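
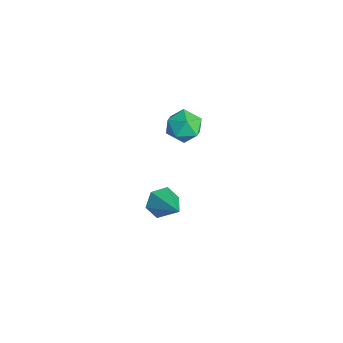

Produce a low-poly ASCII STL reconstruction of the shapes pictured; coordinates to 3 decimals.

solid 
facet normal -0.860 -0.117 -0.497
outer loop
vertex 2.427 1.216 -3.677
vertex 2.169 0.873 -3.15
vertex 2.097 1.548 -3.184
endloop
endfacet
facet normal 0.463 0.847 -0.261
outer loop
vertex 2.427 1.216 -3.677
vertex 2.097 1.548 -3.184
vertex 3.451 1.047 -2.41
endloop
endfacet
facet normal -0.860 -0.117 -0.496
outer loop
vertex 2.097 1.548 -3.184
vertex 2.169 0.873 -3.15
vertex 1.839 1.205 -2.656
endloop
endfacet
facet normal -0.001 0.839 0.544
outer loop
vertex 2.097 1.548 -3.184
vertex 1.839 1.205 -2.656
vertex 3.451 1.047 -2.41
endloop
endfacet
facet normal -0.861 -0.118 -0.496
outer loop
vertex 1.839 1.205 -2.656
vertex 2.169 0.873 -3.15
vertex 1.912 0.53 -2.622
endloop
endfacet
facet normal -0.148 0.034 0.988
outer loop
vertex 1.839 1.205 -2.656
vertex 1.912 0.53 -2.622
vertex 3.451 1.047 -2.41
endloop
endfacet
facet normal -0.861 -0.117 -0.495
outer loop
vertex 1.912 0.53 -2.622
vertex 2.169 0.873 -3.15
vertex 2.241 0.197 -3.115
endloop
endfacet
facet normal 0.169 -0.761 0.627
outer loop
vertex 1.912 0.53 -2.622
vertex 2.241 0.197 -3.115
vertex 3.451 1.047 -2.41
endloop
endfacet
facet normal -0.860 -0.117 -0.497
outer loop
vertex 2.241 0.197 -3.115
vertex 2.169 0.873 -3.15
vertex 2.499 0.541 -3.643
endloop
endfacet
facet normal 0.634 -0.752 -0.181
outer loop
vertex 2.241 0.197 -3.115
vertex 2.499 0.541 -3.643
vertex 3.451 1.047 -2.41
endloop
endfacet
facet normal -0.860 -0.117 -0.497
outer loop
vertex 2.499 0.541 -3.643
vertex 2.169 0.873 -3.15
vertex 2.427 1.216 -3.677
endloop
endfacet
facet normal 0.780 0.052 -0.624
outer loop
vertex 2.499 0.541 -3.643
vertex 2.427 1.216 -3.677
vertex 3.451 1.047 -2.41
endloop
endfacet
facet normal -0.920 0.230 0.319
outer loop
vertex -2.66 3.91 -3.65
vertex -2.836 3.112 -3.582
vertex -2.514 3.517 -2.945
endloop
endfacet
facet normal -0.452 0.736 0.504
outer loop
vertex -2.66 3.91 -3.65
vertex -2.514 3.517 -2.945
vertex -1.966 4.053 -3.237
endloop
endfacet
facet normal -0.148 0.985 -0.092
outer loop
vertex -2.66 3.91 -3.65
vertex -1.966 4.053 -3.237
vertex -1.949 3.979 -4.054
endloop
endfacet
facet normal -0.428 0.632 -0.646
outer loop
vertex -2.66 3.91 -3.65
vertex -1.949 3.979 -4.054
vertex -2.487 3.397 -4.267
endloop
endfacet
facet normal -0.905 0.166 -0.392
outer loop
vertex -2.66 3.91 -3.65
vertex -2.487 3.397 -4.267
vertex -2.836 3.112 -3.582
endloop
endfacet
facet normal 0.058 0.431 0.900
outer loop
vertex -1.966 4.053 -3.237
vertex -2.514 3.517 -2.945
vertex -1.713 3.343 -2.913
endloop
endfacet
facet normal -0.700 -0.387 0.600
outer loop
vertex -2.514 3.517 -2.945
vertex -2.836 3.112 -3.582
vertex -2.251 2.761 -3.126
endloop
endfacet
facet normal -0.676 -0.491 -0.549
outer loop
vertex -2.836 3.112 -3.582
vertex -2.487 3.397 -4.267
vertex -2.234 2.687 -3.943
endloop
endfacet
facet normal 0.096 0.263 -0.960
outer loop
vertex -2.487 3.397 -4.267
vertex -1.949 3.979 -4.054
vertex -1.686 3.223 -4.235
endloop
endfacet
facet normal 0.550 0.833 -0.064
outer loop
vertex -1.949 3.979 -4.054
vertex -1.966 4.053 -3.237
vertex -1.364 3.628 -3.598
endloop
endfacet
facet normal 0.428 -0.632 0.646
outer loop
vertex -1.54 2.83 -3.53
vertex -1.713 3.343 -2.913
vertex -2.251 2.761 -3.126
endloop
endfacet
facet normal 0.148 -0.985 0.092
outer loop
vertex -1.54 2.83 -3.53
vertex -2.251 2.761 -3.126
vertex -2.234 2.687 -3.943
endloop
endfacet
facet normal 0.452 -0.736 -0.504
outer loop
vertex -1.54 2.83 -3.53
vertex -2.234 2.687 -3.943
vertex -1.686 3.223 -4.235
endloop
endfacet
facet normal 0.920 -0.230 -0.319
outer loop
vertex -1.54 2.83 -3.53
vertex -1.686 3.223 -4.235
vertex -1.364 3.628 -3.598
endloop
endfacet
facet normal 0.905 -0.166 0.392
outer loop
vertex -1.54 2.83 -3.53
vertex -1.364 3.628 -3.598
vertex -1.713 3.343 -2.913
endloop
endfacet
facet normal -0.096 -0.263 0.960
outer loop
vertex -2.251 2.761 -3.126
vertex -1.713 3.343 -2.913
vertex -2.514 3.517 -2.945
endloop
endfacet
facet normal -0.550 -0.833 0.064
outer loop
vertex -2.234 2.687 -3.943
vertex -2.251 2.761 -3.126
vertex -2.836 3.112 -3.582
endloop
endfacet
facet normal -0.058 -0.431 -0.900
outer loop
vertex -1.686 3.223 -4.235
vertex -2.234 2.687 -3.943
vertex -2.487 3.397 -4.267
endloop
endfacet
facet normal 0.700 0.387 -0.600
outer loop
vertex -1.364 3.628 -3.598
vertex -1.686 3.223 -4.235
vertex -1.949 3.979 -4.054
endloop
endfacet
facet normal 0.676 0.491 0.549
outer loop
vertex -1.713 3.343 -2.913
vertex -1.364 3.628 -3.598
vertex -1.966 4.053 -3.237
endloop
endfacet

endsolid


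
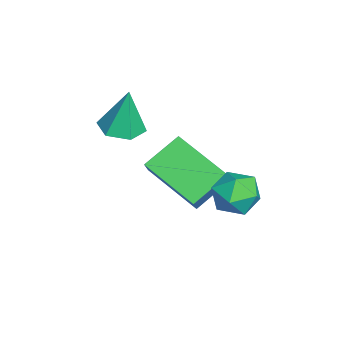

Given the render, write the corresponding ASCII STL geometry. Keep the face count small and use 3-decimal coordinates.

solid 
facet normal -0.660 0.067 -0.749
outer loop
vertex 0.305 -2.819 -0.325
vertex -0.433 -1.841 0.412
vertex 1.414 -1.345 -1.171
endloop
endfacet
facet normal 0.516 -0.684 -0.515
outer loop
vertex 2.153 -1.419 -0.332
vertex 0.305 -2.819 -0.325
vertex 1.414 -1.345 -1.171
endloop
endfacet
facet normal -0.660 0.067 -0.749
outer loop
vertex 1.414 -1.345 -1.171
vertex -0.433 -1.841 0.412
vertex 0.677 -0.366 -0.434
endloop
endfacet
facet normal 0.547 0.726 -0.417
outer loop
vertex 0.677 -0.366 -0.434
vertex 2.153 -1.419 -0.332
vertex 1.414 -1.345 -1.171
endloop
endfacet
facet normal -0.546 -0.726 0.417
outer loop
vertex 0.305 -2.819 -0.325
vertex 0.306 -1.915 1.251
vertex -0.433 -1.841 0.412
endloop
endfacet
facet normal 0.516 -0.684 -0.515
outer loop
vertex 1.043 -2.894 0.514
vertex 0.305 -2.819 -0.325
vertex 2.153 -1.419 -0.332
endloop
endfacet
facet normal -0.547 -0.726 0.417
outer loop
vertex 1.043 -2.894 0.514
vertex 0.306 -1.915 1.251
vertex 0.305 -2.819 -0.325
endloop
endfacet
facet normal -0.516 0.684 0.515
outer loop
vertex -0.433 -1.841 0.412
vertex 0.306 -1.915 1.251
vertex 0.677 -0.366 -0.434
endloop
endfacet
facet normal 0.547 0.726 -0.416
outer loop
vertex 1.415 -0.441 0.405
vertex 2.153 -1.419 -0.332
vertex 0.677 -0.366 -0.434
endloop
endfacet
facet normal -0.516 0.684 0.515
outer loop
vertex 0.677 -0.366 -0.434
vertex 0.306 -1.915 1.251
vertex 1.415 -0.441 0.405
endloop
endfacet
facet normal 0.659 -0.067 0.749
outer loop
vertex 1.415 -0.441 0.405
vertex 1.043 -2.894 0.514
vertex 2.153 -1.419 -0.332
endloop
endfacet
facet normal 0.660 -0.067 0.748
outer loop
vertex 0.306 -1.915 1.251
vertex 1.043 -2.894 0.514
vertex 1.415 -0.441 0.405
endloop
endfacet
facet normal -0.387 0.141 0.911
outer loop
vertex 2.883 0.316 1.533
vertex 2.687 -0.469 1.571
vertex 3.409 -0.218 1.839
endloop
endfacet
facet normal 0.148 0.598 0.788
outer loop
vertex 2.883 0.316 1.533
vertex 3.409 -0.218 1.839
vertex 3.669 0.369 1.345
endloop
endfacet
facet normal -0.016 0.978 0.208
outer loop
vertex 2.883 0.316 1.533
vertex 3.669 0.369 1.345
vertex 3.108 0.481 0.773
endloop
endfacet
facet normal -0.653 0.757 -0.029
outer loop
vertex 2.883 0.316 1.533
vertex 3.108 0.481 0.773
vertex 2.501 -0.037 0.912
endloop
endfacet
facet normal -0.882 0.240 0.406
outer loop
vertex 2.883 0.316 1.533
vertex 2.501 -0.037 0.912
vertex 2.687 -0.469 1.571
endloop
endfacet
facet normal 0.734 0.217 0.644
outer loop
vertex 3.669 0.369 1.345
vertex 3.409 -0.218 1.839
vertex 3.959 -0.383 1.268
endloop
endfacet
facet normal -0.131 -0.522 0.843
outer loop
vertex 3.409 -0.218 1.839
vertex 2.687 -0.469 1.571
vertex 3.352 -0.901 1.407
endloop
endfacet
facet normal -0.932 -0.362 0.026
outer loop
vertex 2.687 -0.469 1.571
vertex 2.501 -0.037 0.912
vertex 2.791 -0.789 0.835
endloop
endfacet
facet normal -0.561 0.475 -0.678
outer loop
vertex 2.501 -0.037 0.912
vertex 3.108 0.481 0.773
vertex 3.051 -0.202 0.341
endloop
endfacet
facet normal 0.468 0.833 -0.296
outer loop
vertex 3.108 0.481 0.773
vertex 3.669 0.369 1.345
vertex 3.773 0.049 0.609
endloop
endfacet
facet normal 0.653 -0.757 0.029
outer loop
vertex 3.577 -0.736 0.647
vertex 3.959 -0.383 1.268
vertex 3.352 -0.901 1.407
endloop
endfacet
facet normal 0.016 -0.978 -0.208
outer loop
vertex 3.577 -0.736 0.647
vertex 3.352 -0.901 1.407
vertex 2.791 -0.789 0.835
endloop
endfacet
facet normal -0.148 -0.598 -0.788
outer loop
vertex 3.577 -0.736 0.647
vertex 2.791 -0.789 0.835
vertex 3.051 -0.202 0.341
endloop
endfacet
facet normal 0.387 -0.141 -0.911
outer loop
vertex 3.577 -0.736 0.647
vertex 3.051 -0.202 0.341
vertex 3.773 0.049 0.609
endloop
endfacet
facet normal 0.882 -0.240 -0.406
outer loop
vertex 3.577 -0.736 0.647
vertex 3.773 0.049 0.609
vertex 3.959 -0.383 1.268
endloop
endfacet
facet normal 0.561 -0.475 0.678
outer loop
vertex 3.352 -0.901 1.407
vertex 3.959 -0.383 1.268
vertex 3.409 -0.218 1.839
endloop
endfacet
facet normal -0.468 -0.833 0.296
outer loop
vertex 2.791 -0.789 0.835
vertex 3.352 -0.901 1.407
vertex 2.687 -0.469 1.571
endloop
endfacet
facet normal -0.734 -0.217 -0.644
outer loop
vertex 3.051 -0.202 0.341
vertex 2.791 -0.789 0.835
vertex 2.501 -0.037 0.912
endloop
endfacet
facet normal 0.131 0.522 -0.843
outer loop
vertex 3.773 0.049 0.609
vertex 3.051 -0.202 0.341
vertex 3.108 0.481 0.773
endloop
endfacet
facet normal 0.932 0.362 -0.026
outer loop
vertex 3.959 -0.383 1.268
vertex 3.773 0.049 0.609
vertex 3.669 0.369 1.345
endloop
endfacet
facet normal -0.006 -0.149 -0.989
outer loop
vertex 0.475 -4.055 1.351
vertex -0.144 -3.619 1.289
vertex 0.547 -3.307 1.238
endloop
endfacet
facet normal 0.923 -0.031 0.384
outer loop
vertex 0.475 -4.055 1.351
vertex 0.547 -3.307 1.238
vertex -0.136 -3.381 2.871
endloop
endfacet
facet normal -0.006 -0.149 -0.989
outer loop
vertex 0.547 -3.307 1.238
vertex -0.144 -3.619 1.289
vertex -0.073 -2.871 1.176
endloop
endfacet
facet normal 0.538 0.802 0.261
outer loop
vertex 0.547 -3.307 1.238
vertex -0.073 -2.871 1.176
vertex -0.136 -3.381 2.871
endloop
endfacet
facet normal -0.006 -0.149 -0.989
outer loop
vertex -0.073 -2.871 1.176
vertex -0.144 -3.619 1.289
vertex -0.764 -3.183 1.227
endloop
endfacet
facet normal -0.383 0.889 0.253
outer loop
vertex -0.073 -2.871 1.176
vertex -0.764 -3.183 1.227
vertex -0.136 -3.381 2.871
endloop
endfacet
facet normal -0.006 -0.149 -0.989
outer loop
vertex -0.764 -3.183 1.227
vertex -0.144 -3.619 1.289
vertex -0.835 -3.931 1.34
endloop
endfacet
facet normal -0.919 0.143 0.368
outer loop
vertex -0.764 -3.183 1.227
vertex -0.835 -3.931 1.34
vertex -0.136 -3.381 2.871
endloop
endfacet
facet normal -0.006 -0.149 -0.989
outer loop
vertex -0.835 -3.931 1.34
vertex -0.144 -3.619 1.289
vertex -0.216 -4.367 1.402
endloop
endfacet
facet normal -0.534 -0.688 0.491
outer loop
vertex -0.835 -3.931 1.34
vertex -0.216 -4.367 1.402
vertex -0.136 -3.381 2.871
endloop
endfacet
facet normal -0.006 -0.149 -0.989
outer loop
vertex -0.216 -4.367 1.402
vertex -0.144 -3.619 1.289
vertex 0.475 -4.055 1.351
endloop
endfacet
facet normal 0.387 -0.775 0.499
outer loop
vertex -0.216 -4.367 1.402
vertex 0.475 -4.055 1.351
vertex -0.136 -3.381 2.871
endloop
endfacet

endsolid


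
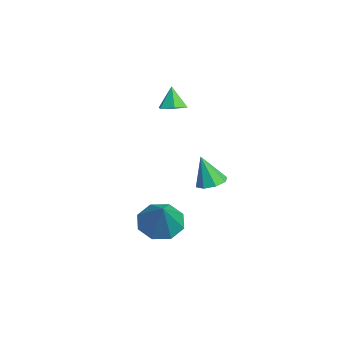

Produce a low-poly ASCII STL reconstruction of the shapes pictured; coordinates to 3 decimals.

solid 
facet normal 0.330 0.005 -0.944
outer loop
vertex -2.256 3.232 1.414
vertex -2.575 2.713 1.3
vertex -2.841 3.266 1.21
endloop
endfacet
facet normal -0.104 0.888 0.447
outer loop
vertex -2.256 3.232 1.414
vertex -2.841 3.266 1.21
vertex -2.925 2.707 2.3
endloop
endfacet
facet normal 0.330 0.005 -0.944
outer loop
vertex -2.841 3.266 1.21
vertex -2.575 2.713 1.3
vertex -3.159 2.747 1.096
endloop
endfacet
facet normal -0.856 0.484 0.182
outer loop
vertex -2.841 3.266 1.21
vertex -3.159 2.747 1.096
vertex -2.925 2.707 2.3
endloop
endfacet
facet normal 0.330 0.006 -0.944
outer loop
vertex -3.159 2.747 1.096
vertex -2.575 2.713 1.3
vertex -2.894 2.194 1.185
endloop
endfacet
facet normal -0.900 -0.405 0.161
outer loop
vertex -3.159 2.747 1.096
vertex -2.894 2.194 1.185
vertex -2.925 2.707 2.3
endloop
endfacet
facet normal 0.330 0.006 -0.944
outer loop
vertex -2.894 2.194 1.185
vertex -2.575 2.713 1.3
vertex -2.31 2.16 1.389
endloop
endfacet
facet normal -0.194 -0.893 0.406
outer loop
vertex -2.894 2.194 1.185
vertex -2.31 2.16 1.389
vertex -2.925 2.707 2.3
endloop
endfacet
facet normal 0.330 0.006 -0.944
outer loop
vertex -2.31 2.16 1.389
vertex -2.575 2.713 1.3
vertex -1.991 2.679 1.504
endloop
endfacet
facet normal 0.557 -0.491 0.670
outer loop
vertex -2.31 2.16 1.389
vertex -1.991 2.679 1.504
vertex -2.925 2.707 2.3
endloop
endfacet
facet normal 0.330 0.005 -0.944
outer loop
vertex -1.991 2.679 1.504
vertex -2.575 2.713 1.3
vertex -2.256 3.232 1.414
endloop
endfacet
facet normal 0.601 0.401 0.691
outer loop
vertex -1.991 2.679 1.504
vertex -2.256 3.232 1.414
vertex -2.925 2.707 2.3
endloop
endfacet
facet normal 0.126 0.283 -0.951
outer loop
vertex 2.191 3.107 -0.801
vertex 1.697 3.494 -0.751
vertex 2.317 3.548 -0.653
endloop
endfacet
facet normal 0.831 -0.375 0.410
outer loop
vertex 2.191 3.107 -0.801
vertex 2.317 3.548 -0.653
vertex 1.523 3.106 0.551
endloop
endfacet
facet normal 0.126 0.284 -0.951
outer loop
vertex 2.317 3.548 -0.653
vertex 1.697 3.494 -0.751
vertex 2.079 3.958 -0.562
endloop
endfacet
facet normal 0.743 0.298 0.599
outer loop
vertex 2.317 3.548 -0.653
vertex 2.079 3.958 -0.562
vertex 1.523 3.106 0.551
endloop
endfacet
facet normal 0.126 0.283 -0.951
outer loop
vertex 2.079 3.958 -0.562
vertex 1.697 3.494 -0.751
vertex 1.618 4.096 -0.582
endloop
endfacet
facet normal 0.190 0.731 0.655
outer loop
vertex 2.079 3.958 -0.562
vertex 1.618 4.096 -0.582
vertex 1.523 3.106 0.551
endloop
endfacet
facet normal 0.126 0.283 -0.951
outer loop
vertex 1.618 4.096 -0.582
vertex 1.697 3.494 -0.751
vertex 1.203 3.882 -0.701
endloop
endfacet
facet normal -0.502 0.672 0.545
outer loop
vertex 1.618 4.096 -0.582
vertex 1.203 3.882 -0.701
vertex 1.523 3.106 0.551
endloop
endfacet
facet normal 0.127 0.284 -0.950
outer loop
vertex 1.203 3.882 -0.701
vertex 1.697 3.494 -0.751
vertex 1.077 3.44 -0.85
endloop
endfacet
facet normal -0.931 0.153 0.333
outer loop
vertex 1.203 3.882 -0.701
vertex 1.077 3.44 -0.85
vertex 1.523 3.106 0.551
endloop
endfacet
facet normal 0.127 0.283 -0.951
outer loop
vertex 1.077 3.44 -0.85
vertex 1.697 3.494 -0.751
vertex 1.314 3.031 -0.94
endloop
endfacet
facet normal -0.842 -0.520 0.144
outer loop
vertex 1.077 3.44 -0.85
vertex 1.314 3.031 -0.94
vertex 1.523 3.106 0.551
endloop
endfacet
facet normal 0.126 0.283 -0.951
outer loop
vertex 1.314 3.031 -0.94
vertex 1.697 3.494 -0.751
vertex 1.776 2.892 -0.92
endloop
endfacet
facet normal -0.290 -0.953 0.089
outer loop
vertex 1.314 3.031 -0.94
vertex 1.776 2.892 -0.92
vertex 1.523 3.106 0.551
endloop
endfacet
facet normal 0.126 0.283 -0.951
outer loop
vertex 1.776 2.892 -0.92
vertex 1.697 3.494 -0.751
vertex 2.191 3.107 -0.801
endloop
endfacet
facet normal 0.405 -0.892 0.199
outer loop
vertex 1.776 2.892 -0.92
vertex 2.191 3.107 -0.801
vertex 1.523 3.106 0.551
endloop
endfacet
facet normal -0.652 0.048 -0.756
outer loop
vertex 0.889 2.091 -4.148
vertex 0.189 1.793 -3.563
vertex 0.544 2.648 -3.815
endloop
endfacet
facet normal 0.823 0.561 -0.085
outer loop
vertex 0.889 2.091 -4.148
vertex 0.544 2.648 -3.815
vertex 1.351 1.707 -2.217
endloop
endfacet
facet normal -0.653 0.048 -0.756
outer loop
vertex 0.544 2.648 -3.815
vertex 0.189 1.793 -3.563
vertex -0.009 2.704 -3.334
endloop
endfacet
facet normal 0.371 0.870 0.325
outer loop
vertex 0.544 2.648 -3.815
vertex -0.009 2.704 -3.334
vertex 1.351 1.707 -2.217
endloop
endfacet
facet normal -0.653 0.048 -0.756
outer loop
vertex -0.009 2.704 -3.334
vertex 0.189 1.793 -3.563
vertex -0.446 2.226 -2.987
endloop
endfacet
facet normal -0.129 0.657 0.743
outer loop
vertex -0.009 2.704 -3.334
vertex -0.446 2.226 -2.987
vertex 1.351 1.707 -2.217
endloop
endfacet
facet normal -0.653 0.048 -0.756
outer loop
vertex -0.446 2.226 -2.987
vertex 0.189 1.793 -3.563
vertex -0.511 1.494 -2.977
endloop
endfacet
facet normal -0.382 0.047 0.923
outer loop
vertex -0.446 2.226 -2.987
vertex -0.511 1.494 -2.977
vertex 1.351 1.707 -2.217
endloop
endfacet
facet normal -0.653 0.047 -0.756
outer loop
vertex -0.511 1.494 -2.977
vertex 0.189 1.793 -3.563
vertex -0.166 0.937 -3.31
endloop
endfacet
facet normal -0.241 -0.604 0.760
outer loop
vertex -0.511 1.494 -2.977
vertex -0.166 0.937 -3.31
vertex 1.351 1.707 -2.217
endloop
endfacet
facet normal -0.653 0.048 -0.755
outer loop
vertex -0.166 0.937 -3.31
vertex 0.189 1.793 -3.563
vertex 0.386 0.881 -3.791
endloop
endfacet
facet normal 0.212 -0.913 0.349
outer loop
vertex -0.166 0.937 -3.31
vertex 0.386 0.881 -3.791
vertex 1.351 1.707 -2.217
endloop
endfacet
facet normal -0.653 0.048 -0.756
outer loop
vertex 0.386 0.881 -3.791
vertex 0.189 1.793 -3.563
vertex 0.823 1.359 -4.138
endloop
endfacet
facet normal 0.711 -0.700 -0.069
outer loop
vertex 0.386 0.881 -3.791
vertex 0.823 1.359 -4.138
vertex 1.351 1.707 -2.217
endloop
endfacet
facet normal -0.653 0.049 -0.756
outer loop
vertex 0.823 1.359 -4.138
vertex 0.189 1.793 -3.563
vertex 0.889 2.091 -4.148
endloop
endfacet
facet normal 0.964 -0.090 -0.249
outer loop
vertex 0.823 1.359 -4.138
vertex 0.889 2.091 -4.148
vertex 1.351 1.707 -2.217
endloop
endfacet

endsolid


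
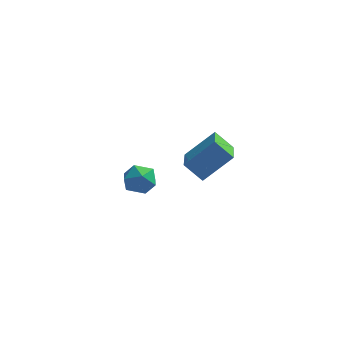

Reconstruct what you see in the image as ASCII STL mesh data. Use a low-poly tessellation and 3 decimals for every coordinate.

solid 
facet normal -0.548 0.700 0.458
outer loop
vertex -2.284 4.203 -2.33
vertex -1.723 4.075 -1.463
vertex -1.427 4.773 -2.176
endloop
endfacet
facet normal -0.507 0.827 -0.242
outer loop
vertex -2.284 4.203 -2.33
vertex -1.427 4.773 -2.176
vertex -1.625 4.376 -3.117
endloop
endfacet
facet normal -0.768 0.259 -0.586
outer loop
vertex -2.284 4.203 -2.33
vertex -1.625 4.376 -3.117
vertex -2.043 3.432 -2.986
endloop
endfacet
facet normal -0.971 -0.220 -0.098
outer loop
vertex -2.284 4.203 -2.33
vertex -2.043 3.432 -2.986
vertex -2.104 3.246 -1.964
endloop
endfacet
facet normal -0.835 0.053 0.548
outer loop
vertex -2.284 4.203 -2.33
vertex -2.104 3.246 -1.964
vertex -1.723 4.075 -1.463
endloop
endfacet
facet normal 0.183 0.891 -0.415
outer loop
vertex -1.625 4.376 -3.117
vertex -1.427 4.773 -2.176
vertex -0.656 4.354 -2.736
endloop
endfacet
facet normal 0.116 0.685 0.719
outer loop
vertex -1.427 4.773 -2.176
vertex -1.723 4.075 -1.463
vertex -0.717 4.168 -1.714
endloop
endfacet
facet normal -0.348 -0.362 0.865
outer loop
vertex -1.723 4.075 -1.463
vertex -2.104 3.246 -1.964
vertex -1.135 3.224 -1.583
endloop
endfacet
facet normal -0.567 -0.803 -0.180
outer loop
vertex -2.104 3.246 -1.964
vertex -2.043 3.432 -2.986
vertex -1.333 2.827 -2.524
endloop
endfacet
facet normal -0.239 -0.029 -0.970
outer loop
vertex -2.043 3.432 -2.986
vertex -1.625 4.376 -3.117
vertex -1.037 3.525 -3.237
endloop
endfacet
facet normal 0.971 0.220 0.098
outer loop
vertex -0.476 3.397 -2.37
vertex -0.656 4.354 -2.736
vertex -0.717 4.168 -1.714
endloop
endfacet
facet normal 0.768 -0.259 0.586
outer loop
vertex -0.476 3.397 -2.37
vertex -0.717 4.168 -1.714
vertex -1.135 3.224 -1.583
endloop
endfacet
facet normal 0.507 -0.827 0.242
outer loop
vertex -0.476 3.397 -2.37
vertex -1.135 3.224 -1.583
vertex -1.333 2.827 -2.524
endloop
endfacet
facet normal 0.548 -0.700 -0.458
outer loop
vertex -0.476 3.397 -2.37
vertex -1.333 2.827 -2.524
vertex -1.037 3.525 -3.237
endloop
endfacet
facet normal 0.835 -0.053 -0.548
outer loop
vertex -0.476 3.397 -2.37
vertex -1.037 3.525 -3.237
vertex -0.656 4.354 -2.736
endloop
endfacet
facet normal 0.567 0.803 0.180
outer loop
vertex -0.717 4.168 -1.714
vertex -0.656 4.354 -2.736
vertex -1.427 4.773 -2.176
endloop
endfacet
facet normal 0.239 0.029 0.970
outer loop
vertex -1.135 3.224 -1.583
vertex -0.717 4.168 -1.714
vertex -1.723 4.075 -1.463
endloop
endfacet
facet normal -0.183 -0.891 0.415
outer loop
vertex -1.333 2.827 -2.524
vertex -1.135 3.224 -1.583
vertex -2.104 3.246 -1.964
endloop
endfacet
facet normal -0.116 -0.685 -0.719
outer loop
vertex -1.037 3.525 -3.237
vertex -1.333 2.827 -2.524
vertex -2.043 3.432 -2.986
endloop
endfacet
facet normal 0.348 0.362 -0.865
outer loop
vertex -0.656 4.354 -2.736
vertex -1.037 3.525 -3.237
vertex -1.625 4.376 -3.117
endloop
endfacet
facet normal -0.728 0.171 0.664
outer loop
vertex 3.166 -1.072 5.145
vertex 2.939 0.719 4.434
vertex 1.788 -1.775 3.815
endloop
endfacet
facet normal 0.117 -0.923 0.366
outer loop
vertex 2.741 -1.999 2.946
vertex 3.166 -1.072 5.145
vertex 1.788 -1.775 3.815
endloop
endfacet
facet normal -0.728 0.171 0.664
outer loop
vertex 1.788 -1.775 3.815
vertex 2.939 0.719 4.434
vertex 1.561 0.016 3.104
endloop
endfacet
facet normal -0.675 -0.344 -0.652
outer loop
vertex 1.561 0.016 3.104
vertex 2.741 -1.999 2.946
vertex 1.788 -1.775 3.815
endloop
endfacet
facet normal 0.675 0.344 0.652
outer loop
vertex 3.166 -1.072 5.145
vertex 3.892 0.495 3.565
vertex 2.939 0.719 4.434
endloop
endfacet
facet normal 0.117 -0.923 0.366
outer loop
vertex 4.119 -1.296 4.276
vertex 3.166 -1.072 5.145
vertex 2.741 -1.999 2.946
endloop
endfacet
facet normal 0.675 0.344 0.652
outer loop
vertex 4.119 -1.296 4.276
vertex 3.892 0.495 3.565
vertex 3.166 -1.072 5.145
endloop
endfacet
facet normal -0.117 0.923 -0.366
outer loop
vertex 2.939 0.719 4.434
vertex 3.892 0.495 3.565
vertex 1.561 0.016 3.104
endloop
endfacet
facet normal -0.675 -0.344 -0.652
outer loop
vertex 2.514 -0.208 2.235
vertex 2.741 -1.999 2.946
vertex 1.561 0.016 3.104
endloop
endfacet
facet normal -0.117 0.923 -0.366
outer loop
vertex 1.561 0.016 3.104
vertex 3.892 0.495 3.565
vertex 2.514 -0.208 2.235
endloop
endfacet
facet normal 0.728 -0.171 -0.664
outer loop
vertex 2.514 -0.208 2.235
vertex 4.119 -1.296 4.276
vertex 2.741 -1.999 2.946
endloop
endfacet
facet normal 0.728 -0.171 -0.664
outer loop
vertex 3.892 0.495 3.565
vertex 4.119 -1.296 4.276
vertex 2.514 -0.208 2.235
endloop
endfacet

endsolid


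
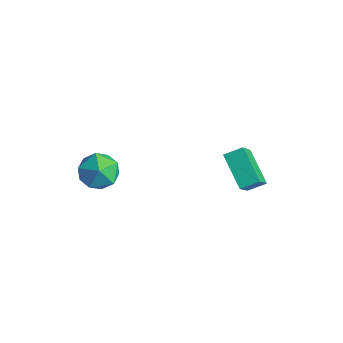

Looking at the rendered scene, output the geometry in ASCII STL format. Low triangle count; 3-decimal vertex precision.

solid 
facet normal -0.745 0.435 0.505
outer loop
vertex -3.636 -3.078 1.053
vertex -4.164 -3.911 0.992
vertex -3.559 -3.766 1.759
endloop
endfacet
facet normal -0.113 0.705 0.700
outer loop
vertex -3.636 -3.078 1.053
vertex -3.559 -3.766 1.759
vertex -2.75 -3.306 1.426
endloop
endfacet
facet normal 0.201 0.973 0.118
outer loop
vertex -3.636 -3.078 1.053
vertex -2.75 -3.306 1.426
vertex -2.856 -3.166 0.454
endloop
endfacet
facet normal -0.238 0.867 -0.437
outer loop
vertex -3.636 -3.078 1.053
vertex -2.856 -3.166 0.454
vertex -3.73 -3.541 0.185
endloop
endfacet
facet normal -0.822 0.535 -0.196
outer loop
vertex -3.636 -3.078 1.053
vertex -3.73 -3.541 0.185
vertex -4.164 -3.911 0.992
endloop
endfacet
facet normal 0.291 0.170 0.942
outer loop
vertex -2.75 -3.306 1.426
vertex -3.559 -3.766 1.759
vertex -2.73 -4.279 1.595
endloop
endfacet
facet normal -0.731 -0.269 0.627
outer loop
vertex -3.559 -3.766 1.759
vertex -4.164 -3.911 0.992
vertex -3.604 -4.654 1.326
endloop
endfacet
facet normal -0.855 -0.106 -0.508
outer loop
vertex -4.164 -3.911 0.992
vertex -3.73 -3.541 0.185
vertex -3.71 -4.514 0.354
endloop
endfacet
facet normal 0.090 0.433 -0.897
outer loop
vertex -3.73 -3.541 0.185
vertex -2.856 -3.166 0.454
vertex -2.901 -4.054 0.021
endloop
endfacet
facet normal 0.799 0.602 -0.000
outer loop
vertex -2.856 -3.166 0.454
vertex -2.75 -3.306 1.426
vertex -2.296 -3.909 0.788
endloop
endfacet
facet normal 0.238 -0.867 0.437
outer loop
vertex -2.824 -4.742 0.727
vertex -2.73 -4.279 1.595
vertex -3.604 -4.654 1.326
endloop
endfacet
facet normal -0.201 -0.973 -0.118
outer loop
vertex -2.824 -4.742 0.727
vertex -3.604 -4.654 1.326
vertex -3.71 -4.514 0.354
endloop
endfacet
facet normal 0.113 -0.705 -0.700
outer loop
vertex -2.824 -4.742 0.727
vertex -3.71 -4.514 0.354
vertex -2.901 -4.054 0.021
endloop
endfacet
facet normal 0.745 -0.435 -0.505
outer loop
vertex -2.824 -4.742 0.727
vertex -2.901 -4.054 0.021
vertex -2.296 -3.909 0.788
endloop
endfacet
facet normal 0.822 -0.535 0.196
outer loop
vertex -2.824 -4.742 0.727
vertex -2.296 -3.909 0.788
vertex -2.73 -4.279 1.595
endloop
endfacet
facet normal -0.090 -0.433 0.897
outer loop
vertex -3.604 -4.654 1.326
vertex -2.73 -4.279 1.595
vertex -3.559 -3.766 1.759
endloop
endfacet
facet normal -0.799 -0.602 0.000
outer loop
vertex -3.71 -4.514 0.354
vertex -3.604 -4.654 1.326
vertex -4.164 -3.911 0.992
endloop
endfacet
facet normal -0.291 -0.170 -0.942
outer loop
vertex -2.901 -4.054 0.021
vertex -3.71 -4.514 0.354
vertex -3.73 -3.541 0.185
endloop
endfacet
facet normal 0.731 0.269 -0.627
outer loop
vertex -2.296 -3.909 0.788
vertex -2.901 -4.054 0.021
vertex -2.856 -3.166 0.454
endloop
endfacet
facet normal 0.855 0.106 0.508
outer loop
vertex -2.73 -4.279 1.595
vertex -2.296 -3.909 0.788
vertex -2.75 -3.306 1.426
endloop
endfacet
facet normal -0.340 0.547 -0.765
outer loop
vertex 0.019 0.275 1.422
vertex 0.408 0.951 1.732
vertex 1.385 -0.108 0.542
endloop
endfacet
facet normal -0.464 -0.806 -0.369
outer loop
vertex 2.072 -1.211 2.088
vertex 0.019 0.275 1.422
vertex 1.385 -0.108 0.542
endloop
endfacet
facet normal -0.340 0.546 -0.765
outer loop
vertex 1.385 -0.108 0.542
vertex 0.408 0.951 1.732
vertex 1.775 0.569 0.852
endloop
endfacet
facet normal 0.818 -0.230 -0.527
outer loop
vertex 1.775 0.569 0.852
vertex 2.072 -1.211 2.088
vertex 1.385 -0.108 0.542
endloop
endfacet
facet normal -0.818 0.229 0.527
outer loop
vertex 0.019 0.275 1.422
vertex 1.095 -0.152 3.278
vertex 0.408 0.951 1.732
endloop
endfacet
facet normal -0.463 -0.806 -0.370
outer loop
vertex 0.705 -0.829 2.968
vertex 0.019 0.275 1.422
vertex 2.072 -1.211 2.088
endloop
endfacet
facet normal -0.818 0.230 0.527
outer loop
vertex 0.705 -0.829 2.968
vertex 1.095 -0.152 3.278
vertex 0.019 0.275 1.422
endloop
endfacet
facet normal 0.463 0.806 0.369
outer loop
vertex 0.408 0.951 1.732
vertex 1.095 -0.152 3.278
vertex 1.775 0.569 0.852
endloop
endfacet
facet normal 0.818 -0.229 -0.527
outer loop
vertex 2.461 -0.535 2.398
vertex 2.072 -1.211 2.088
vertex 1.775 0.569 0.852
endloop
endfacet
facet normal 0.464 0.805 0.369
outer loop
vertex 1.775 0.569 0.852
vertex 1.095 -0.152 3.278
vertex 2.461 -0.535 2.398
endloop
endfacet
facet normal 0.340 -0.547 0.765
outer loop
vertex 2.461 -0.535 2.398
vertex 0.705 -0.829 2.968
vertex 2.072 -1.211 2.088
endloop
endfacet
facet normal 0.340 -0.546 0.765
outer loop
vertex 1.095 -0.152 3.278
vertex 0.705 -0.829 2.968
vertex 2.461 -0.535 2.398
endloop
endfacet

endsolid


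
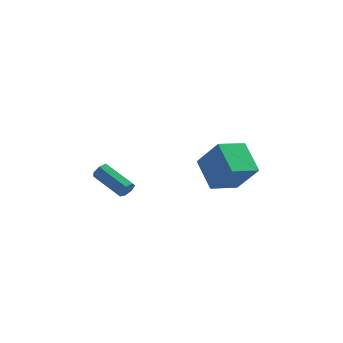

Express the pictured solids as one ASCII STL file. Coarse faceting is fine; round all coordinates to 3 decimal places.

solid 
facet normal -0.536 0.289 -0.793
outer loop
vertex 1.491 -0.363 3.798
vertex 2.78 0.741 3.33
vertex 2.357 -1.853 2.669
endloop
endfacet
facet normal -0.732 -0.627 0.266
outer loop
vertex 3.52 -2.481 4.39
vertex 1.491 -0.363 3.798
vertex 2.357 -1.853 2.669
endloop
endfacet
facet normal -0.536 0.289 -0.793
outer loop
vertex 2.357 -1.853 2.669
vertex 2.78 0.741 3.33
vertex 3.646 -0.749 2.201
endloop
endfacet
facet normal 0.420 -0.723 -0.548
outer loop
vertex 3.646 -0.749 2.201
vertex 3.52 -2.481 4.39
vertex 2.357 -1.853 2.669
endloop
endfacet
facet normal -0.420 0.723 0.548
outer loop
vertex 1.491 -0.363 3.798
vertex 3.943 0.113 5.051
vertex 2.78 0.741 3.33
endloop
endfacet
facet normal -0.732 -0.627 0.266
outer loop
vertex 2.654 -0.991 5.519
vertex 1.491 -0.363 3.798
vertex 3.52 -2.481 4.39
endloop
endfacet
facet normal -0.420 0.723 0.548
outer loop
vertex 2.654 -0.991 5.519
vertex 3.943 0.113 5.051
vertex 1.491 -0.363 3.798
endloop
endfacet
facet normal 0.732 0.627 -0.266
outer loop
vertex 2.78 0.741 3.33
vertex 3.943 0.113 5.051
vertex 3.646 -0.749 2.201
endloop
endfacet
facet normal 0.420 -0.723 -0.548
outer loop
vertex 4.809 -1.377 3.922
vertex 3.52 -2.481 4.39
vertex 3.646 -0.749 2.201
endloop
endfacet
facet normal 0.732 0.627 -0.266
outer loop
vertex 3.646 -0.749 2.201
vertex 3.943 0.113 5.051
vertex 4.809 -1.377 3.922
endloop
endfacet
facet normal 0.536 -0.289 0.793
outer loop
vertex 4.809 -1.377 3.922
vertex 2.654 -0.991 5.519
vertex 3.52 -2.481 4.39
endloop
endfacet
facet normal 0.536 -0.289 0.793
outer loop
vertex 3.943 0.113 5.051
vertex 2.654 -0.991 5.519
vertex 4.809 -1.377 3.922
endloop
endfacet
facet normal 0.764 -0.521 -0.380
outer loop
vertex -1.696 -1.684 2.655
vertex -1.967 -1.735 2.18
vertex -1.619 -1.338 2.335
endloop
endfacet
facet normal 0.626 0.450 0.637
outer loop
vertex -1.696 -1.684 2.655
vertex -1.619 -1.338 2.335
vertex -3.261 -0.614 3.436
endloop
endfacet
facet normal 0.626 0.452 0.636
outer loop
vertex -3.261 -0.614 3.436
vertex -1.619 -1.338 2.335
vertex -3.184 -0.269 3.115
endloop
endfacet
facet normal -0.763 0.524 0.380
outer loop
vertex -3.261 -0.614 3.436
vertex -3.184 -0.269 3.115
vertex -3.533 -0.665 2.96
endloop
endfacet
facet normal 0.764 -0.521 -0.381
outer loop
vertex -1.619 -1.338 2.335
vertex -1.967 -1.735 2.18
vertex -1.805 -1.291 1.898
endloop
endfacet
facet normal 0.515 0.848 -0.128
outer loop
vertex -1.619 -1.338 2.335
vertex -1.805 -1.291 1.898
vertex -3.184 -0.269 3.115
endloop
endfacet
facet normal 0.515 0.848 -0.128
outer loop
vertex -3.184 -0.269 3.115
vertex -1.805 -1.291 1.898
vertex -3.37 -0.222 2.678
endloop
endfacet
facet normal -0.763 0.523 0.381
outer loop
vertex -3.184 -0.269 3.115
vertex -3.37 -0.222 2.678
vertex -3.533 -0.665 2.96
endloop
endfacet
facet normal 0.764 -0.521 -0.381
outer loop
vertex -1.805 -1.291 1.898
vertex -1.967 -1.735 2.18
vertex -2.113 -1.578 1.673
endloop
endfacet
facet normal 0.017 0.605 -0.796
outer loop
vertex -1.805 -1.291 1.898
vertex -2.113 -1.578 1.673
vertex -3.37 -0.222 2.678
endloop
endfacet
facet normal 0.017 0.605 -0.796
outer loop
vertex -3.37 -0.222 2.678
vertex -2.113 -1.578 1.673
vertex -3.678 -0.509 2.453
endloop
endfacet
facet normal -0.764 0.522 0.379
outer loop
vertex -3.37 -0.222 2.678
vertex -3.678 -0.509 2.453
vertex -3.533 -0.665 2.96
endloop
endfacet
facet normal 0.763 -0.523 -0.381
outer loop
vertex -2.113 -1.578 1.673
vertex -1.967 -1.735 2.18
vertex -2.312 -1.983 1.83
endloop
endfacet
facet normal -0.494 -0.092 -0.865
outer loop
vertex -2.113 -1.578 1.673
vertex -2.312 -1.983 1.83
vertex -3.678 -0.509 2.453
endloop
endfacet
facet normal -0.494 -0.093 -0.864
outer loop
vertex -3.678 -0.509 2.453
vertex -2.312 -1.983 1.83
vertex -3.877 -0.913 2.61
endloop
endfacet
facet normal -0.763 0.523 0.379
outer loop
vertex -3.678 -0.509 2.453
vertex -3.877 -0.913 2.61
vertex -3.533 -0.665 2.96
endloop
endfacet
facet normal 0.763 -0.522 -0.382
outer loop
vertex -2.312 -1.983 1.83
vertex -1.967 -1.735 2.18
vertex -2.251 -2.201 2.25
endloop
endfacet
facet normal -0.633 -0.721 -0.282
outer loop
vertex -2.312 -1.983 1.83
vertex -2.251 -2.201 2.25
vertex -3.877 -0.913 2.61
endloop
endfacet
facet normal -0.633 -0.721 -0.282
outer loop
vertex -3.877 -0.913 2.61
vertex -2.251 -2.201 2.25
vertex -3.816 -1.131 3.03
endloop
endfacet
facet normal -0.764 0.521 0.381
outer loop
vertex -3.877 -0.913 2.61
vertex -3.816 -1.131 3.03
vertex -3.533 -0.665 2.96
endloop
endfacet
facet normal 0.764 -0.522 -0.380
outer loop
vertex -2.251 -2.201 2.25
vertex -1.967 -1.735 2.18
vertex -1.977 -2.068 2.618
endloop
endfacet
facet normal -0.296 -0.806 0.512
outer loop
vertex -2.251 -2.201 2.25
vertex -1.977 -2.068 2.618
vertex -3.816 -1.131 3.03
endloop
endfacet
facet normal -0.296 -0.806 0.512
outer loop
vertex -3.816 -1.131 3.03
vertex -1.977 -2.068 2.618
vertex -3.542 -0.998 3.398
endloop
endfacet
facet normal -0.764 0.521 0.380
outer loop
vertex -3.816 -1.131 3.03
vertex -3.542 -0.998 3.398
vertex -3.533 -0.665 2.96
endloop
endfacet
facet normal 0.764 -0.522 -0.380
outer loop
vertex -1.977 -2.068 2.618
vertex -1.967 -1.735 2.18
vertex -1.696 -1.684 2.655
endloop
endfacet
facet normal 0.266 -0.283 0.922
outer loop
vertex -1.977 -2.068 2.618
vertex -1.696 -1.684 2.655
vertex -3.542 -0.998 3.398
endloop
endfacet
facet normal 0.265 -0.285 0.921
outer loop
vertex -3.542 -0.998 3.398
vertex -1.696 -1.684 2.655
vertex -3.261 -0.614 3.436
endloop
endfacet
facet normal -0.764 0.521 0.381
outer loop
vertex -3.542 -0.998 3.398
vertex -3.261 -0.614 3.436
vertex -3.533 -0.665 2.96
endloop
endfacet

endsolid


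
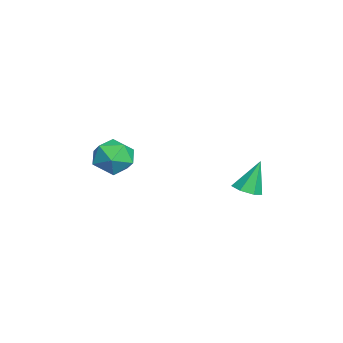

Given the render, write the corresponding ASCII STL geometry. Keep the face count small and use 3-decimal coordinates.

solid 
facet normal -0.883 0.377 0.278
outer loop
vertex 0.001 -2.883 -2.885
vertex 0.307 -2.955 -1.816
vertex 0.521 -2.027 -2.395
endloop
endfacet
facet normal -0.691 0.626 -0.361
outer loop
vertex 0.001 -2.883 -2.885
vertex 0.521 -2.027 -2.395
vertex 0.794 -2.325 -3.434
endloop
endfacet
facet normal -0.600 0.069 -0.797
outer loop
vertex 0.001 -2.883 -2.885
vertex 0.794 -2.325 -3.434
vertex 0.749 -3.437 -3.496
endloop
endfacet
facet normal -0.737 -0.525 -0.426
outer loop
vertex 0.001 -2.883 -2.885
vertex 0.749 -3.437 -3.496
vertex 0.448 -3.826 -2.496
endloop
endfacet
facet normal -0.912 -0.334 0.239
outer loop
vertex 0.001 -2.883 -2.885
vertex 0.448 -3.826 -2.496
vertex 0.307 -2.955 -1.816
endloop
endfacet
facet normal -0.059 0.955 -0.290
outer loop
vertex 0.794 -2.325 -3.434
vertex 0.521 -2.027 -2.395
vertex 1.592 -2.054 -2.704
endloop
endfacet
facet normal -0.372 0.552 0.747
outer loop
vertex 0.521 -2.027 -2.395
vertex 0.307 -2.955 -1.816
vertex 1.291 -2.443 -1.704
endloop
endfacet
facet normal -0.420 -0.600 0.681
outer loop
vertex 0.307 -2.955 -1.816
vertex 0.448 -3.826 -2.496
vertex 1.246 -3.555 -1.766
endloop
endfacet
facet normal -0.137 -0.909 -0.395
outer loop
vertex 0.448 -3.826 -2.496
vertex 0.749 -3.437 -3.496
vertex 1.519 -3.853 -2.805
endloop
endfacet
facet normal 0.086 0.052 -0.995
outer loop
vertex 0.749 -3.437 -3.496
vertex 0.794 -2.325 -3.434
vertex 1.733 -2.925 -3.384
endloop
endfacet
facet normal 0.737 0.525 0.426
outer loop
vertex 2.039 -2.997 -2.315
vertex 1.592 -2.054 -2.704
vertex 1.291 -2.443 -1.704
endloop
endfacet
facet normal 0.600 -0.069 0.797
outer loop
vertex 2.039 -2.997 -2.315
vertex 1.291 -2.443 -1.704
vertex 1.246 -3.555 -1.766
endloop
endfacet
facet normal 0.691 -0.626 0.361
outer loop
vertex 2.039 -2.997 -2.315
vertex 1.246 -3.555 -1.766
vertex 1.519 -3.853 -2.805
endloop
endfacet
facet normal 0.883 -0.377 -0.278
outer loop
vertex 2.039 -2.997 -2.315
vertex 1.519 -3.853 -2.805
vertex 1.733 -2.925 -3.384
endloop
endfacet
facet normal 0.912 0.334 -0.239
outer loop
vertex 2.039 -2.997 -2.315
vertex 1.733 -2.925 -3.384
vertex 1.592 -2.054 -2.704
endloop
endfacet
facet normal 0.137 0.909 0.395
outer loop
vertex 1.291 -2.443 -1.704
vertex 1.592 -2.054 -2.704
vertex 0.521 -2.027 -2.395
endloop
endfacet
facet normal -0.086 -0.052 0.995
outer loop
vertex 1.246 -3.555 -1.766
vertex 1.291 -2.443 -1.704
vertex 0.307 -2.955 -1.816
endloop
endfacet
facet normal 0.059 -0.955 0.290
outer loop
vertex 1.519 -3.853 -2.805
vertex 1.246 -3.555 -1.766
vertex 0.448 -3.826 -2.496
endloop
endfacet
facet normal 0.372 -0.552 -0.747
outer loop
vertex 1.733 -2.925 -3.384
vertex 1.519 -3.853 -2.805
vertex 0.749 -3.437 -3.496
endloop
endfacet
facet normal 0.420 0.600 -0.681
outer loop
vertex 1.592 -2.054 -2.704
vertex 1.733 -2.925 -3.384
vertex 0.794 -2.325 -3.434
endloop
endfacet
facet normal 0.207 -0.355 -0.911
outer loop
vertex 4.252 3.142 -3.329
vertex 3.578 2.864 -3.374
vertex 3.812 3.524 -3.578
endloop
endfacet
facet normal 0.570 0.794 0.211
outer loop
vertex 4.252 3.142 -3.329
vertex 3.812 3.524 -3.578
vertex 3.222 3.476 -1.806
endloop
endfacet
facet normal 0.207 -0.355 -0.912
outer loop
vertex 3.812 3.524 -3.578
vertex 3.578 2.864 -3.374
vertex 3.197 3.41 -3.673
endloop
endfacet
facet normal -0.177 0.984 -0.032
outer loop
vertex 3.812 3.524 -3.578
vertex 3.197 3.41 -3.673
vertex 3.222 3.476 -1.806
endloop
endfacet
facet normal 0.207 -0.355 -0.912
outer loop
vertex 3.197 3.41 -3.673
vertex 3.578 2.864 -3.374
vertex 2.868 2.884 -3.543
endloop
endfacet
facet normal -0.849 0.529 -0.007
outer loop
vertex 3.197 3.41 -3.673
vertex 2.868 2.884 -3.543
vertex 3.222 3.476 -1.806
endloop
endfacet
facet normal 0.207 -0.356 -0.911
outer loop
vertex 2.868 2.884 -3.543
vertex 3.578 2.864 -3.374
vertex 3.074 2.343 -3.285
endloop
endfacet
facet normal -0.936 -0.228 0.269
outer loop
vertex 2.868 2.884 -3.543
vertex 3.074 2.343 -3.285
vertex 3.222 3.476 -1.806
endloop
endfacet
facet normal 0.207 -0.356 -0.911
outer loop
vertex 3.074 2.343 -3.285
vertex 3.578 2.864 -3.374
vertex 3.659 2.195 -3.094
endloop
endfacet
facet normal -0.373 -0.718 0.587
outer loop
vertex 3.074 2.343 -3.285
vertex 3.659 2.195 -3.094
vertex 3.222 3.476 -1.806
endloop
endfacet
facet normal 0.207 -0.356 -0.911
outer loop
vertex 3.659 2.195 -3.094
vertex 3.578 2.864 -3.374
vertex 4.183 2.55 -3.114
endloop
endfacet
facet normal 0.414 -0.571 0.709
outer loop
vertex 3.659 2.195 -3.094
vertex 4.183 2.55 -3.114
vertex 3.222 3.476 -1.806
endloop
endfacet
facet normal 0.207 -0.355 -0.911
outer loop
vertex 4.183 2.55 -3.114
vertex 3.578 2.864 -3.374
vertex 4.252 3.142 -3.329
endloop
endfacet
facet normal 0.834 0.100 0.542
outer loop
vertex 4.183 2.55 -3.114
vertex 4.252 3.142 -3.329
vertex 3.222 3.476 -1.806
endloop
endfacet

endsolid


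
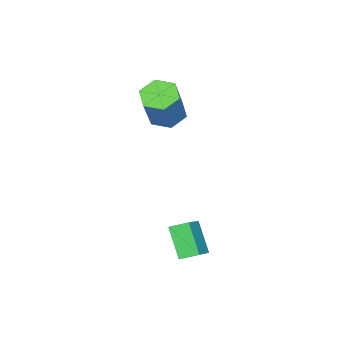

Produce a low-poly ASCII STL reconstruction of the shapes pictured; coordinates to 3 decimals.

solid 
facet normal -0.368 -0.547 0.752
outer loop
vertex 1.892 -0.63 -1.425
vertex 1.526 0.055 -1.106
vertex 0.808 -0.878 -2.136
endloop
endfacet
facet normal 0.436 -0.815 -0.380
outer loop
vertex 1.374 -0.035 -3.294
vertex 1.892 -0.63 -1.425
vertex 0.808 -0.878 -2.136
endloop
endfacet
facet normal -0.368 -0.547 0.752
outer loop
vertex 0.808 -0.878 -2.136
vertex 1.526 0.055 -1.106
vertex 0.442 -0.193 -1.817
endloop
endfacet
facet normal -0.821 -0.188 -0.538
outer loop
vertex 0.442 -0.193 -1.817
vertex 1.374 -0.035 -3.294
vertex 0.808 -0.878 -2.136
endloop
endfacet
facet normal 0.821 0.188 0.538
outer loop
vertex 1.892 -0.63 -1.425
vertex 2.092 0.898 -2.264
vertex 1.526 0.055 -1.106
endloop
endfacet
facet normal 0.436 -0.815 -0.380
outer loop
vertex 2.458 0.213 -2.583
vertex 1.892 -0.63 -1.425
vertex 1.374 -0.035 -3.294
endloop
endfacet
facet normal 0.821 0.188 0.538
outer loop
vertex 2.458 0.213 -2.583
vertex 2.092 0.898 -2.264
vertex 1.892 -0.63 -1.425
endloop
endfacet
facet normal -0.436 0.815 0.380
outer loop
vertex 1.526 0.055 -1.106
vertex 2.092 0.898 -2.264
vertex 0.442 -0.193 -1.817
endloop
endfacet
facet normal -0.821 -0.188 -0.538
outer loop
vertex 1.008 0.65 -2.975
vertex 1.374 -0.035 -3.294
vertex 0.442 -0.193 -1.817
endloop
endfacet
facet normal -0.436 0.815 0.380
outer loop
vertex 0.442 -0.193 -1.817
vertex 2.092 0.898 -2.264
vertex 1.008 0.65 -2.975
endloop
endfacet
facet normal 0.368 0.547 -0.752
outer loop
vertex 1.008 0.65 -2.975
vertex 2.458 0.213 -2.583
vertex 1.374 -0.035 -3.294
endloop
endfacet
facet normal 0.368 0.547 -0.752
outer loop
vertex 2.092 0.898 -2.264
vertex 2.458 0.213 -2.583
vertex 1.008 0.65 -2.975
endloop
endfacet
facet normal -0.502 -0.162 -0.850
outer loop
vertex -2.563 -3.405 0.699
vertex -3.077 -3.96 1.108
vertex -3.285 -3.126 1.072
endloop
endfacet
facet normal 0.206 0.932 -0.299
outer loop
vertex -2.563 -3.405 0.699
vertex -3.285 -3.126 1.072
vertex -1.509 -3.066 2.483
endloop
endfacet
facet normal 0.206 0.932 -0.298
outer loop
vertex -1.509 -3.066 2.483
vertex -3.285 -3.126 1.072
vertex -2.231 -2.787 2.857
endloop
endfacet
facet normal 0.502 0.161 0.850
outer loop
vertex -1.509 -3.066 2.483
vertex -2.231 -2.787 2.857
vertex -2.023 -3.62 2.892
endloop
endfacet
facet normal -0.501 -0.162 -0.850
outer loop
vertex -3.285 -3.126 1.072
vertex -3.077 -3.96 1.108
vertex -3.8 -3.681 1.481
endloop
endfacet
facet normal -0.625 0.747 0.227
outer loop
vertex -3.285 -3.126 1.072
vertex -3.8 -3.681 1.481
vertex -2.231 -2.787 2.857
endloop
endfacet
facet normal -0.624 0.748 0.226
outer loop
vertex -2.231 -2.787 2.857
vertex -3.8 -3.681 1.481
vertex -2.746 -3.341 3.266
endloop
endfacet
facet normal 0.502 0.161 0.850
outer loop
vertex -2.231 -2.787 2.857
vertex -2.746 -3.341 3.266
vertex -2.023 -3.62 2.892
endloop
endfacet
facet normal -0.501 -0.162 -0.850
outer loop
vertex -3.8 -3.681 1.481
vertex -3.077 -3.96 1.108
vertex -3.591 -4.514 1.517
endloop
endfacet
facet normal -0.830 -0.186 0.526
outer loop
vertex -3.8 -3.681 1.481
vertex -3.591 -4.514 1.517
vertex -2.746 -3.341 3.266
endloop
endfacet
facet normal -0.830 -0.186 0.526
outer loop
vertex -2.746 -3.341 3.266
vertex -3.591 -4.514 1.517
vertex -2.537 -4.175 3.301
endloop
endfacet
facet normal 0.502 0.161 0.850
outer loop
vertex -2.746 -3.341 3.266
vertex -2.537 -4.175 3.301
vertex -2.023 -3.62 2.892
endloop
endfacet
facet normal -0.502 -0.161 -0.850
outer loop
vertex -3.591 -4.514 1.517
vertex -3.077 -3.96 1.108
vertex -2.869 -4.793 1.143
endloop
endfacet
facet normal -0.206 -0.932 0.299
outer loop
vertex -3.591 -4.514 1.517
vertex -2.869 -4.793 1.143
vertex -2.537 -4.175 3.301
endloop
endfacet
facet normal -0.206 -0.932 0.299
outer loop
vertex -2.537 -4.175 3.301
vertex -2.869 -4.793 1.143
vertex -1.815 -4.454 2.928
endloop
endfacet
facet normal 0.502 0.162 0.850
outer loop
vertex -2.537 -4.175 3.301
vertex -1.815 -4.454 2.928
vertex -2.023 -3.62 2.892
endloop
endfacet
facet normal -0.502 -0.161 -0.850
outer loop
vertex -2.869 -4.793 1.143
vertex -3.077 -3.96 1.108
vertex -2.354 -4.239 0.734
endloop
endfacet
facet normal 0.624 -0.748 -0.227
outer loop
vertex -2.869 -4.793 1.143
vertex -2.354 -4.239 0.734
vertex -1.815 -4.454 2.928
endloop
endfacet
facet normal 0.625 -0.747 -0.227
outer loop
vertex -1.815 -4.454 2.928
vertex -2.354 -4.239 0.734
vertex -1.3 -3.899 2.519
endloop
endfacet
facet normal 0.501 0.162 0.850
outer loop
vertex -1.815 -4.454 2.928
vertex -1.3 -3.899 2.519
vertex -2.023 -3.62 2.892
endloop
endfacet
facet normal -0.502 -0.161 -0.850
outer loop
vertex -2.354 -4.239 0.734
vertex -3.077 -3.96 1.108
vertex -2.563 -3.405 0.699
endloop
endfacet
facet normal 0.830 0.186 -0.526
outer loop
vertex -2.354 -4.239 0.734
vertex -2.563 -3.405 0.699
vertex -1.3 -3.899 2.519
endloop
endfacet
facet normal 0.830 0.186 -0.526
outer loop
vertex -1.3 -3.899 2.519
vertex -2.563 -3.405 0.699
vertex -1.509 -3.066 2.483
endloop
endfacet
facet normal 0.501 0.162 0.850
outer loop
vertex -1.3 -3.899 2.519
vertex -1.509 -3.066 2.483
vertex -2.023 -3.62 2.892
endloop
endfacet

endsolid


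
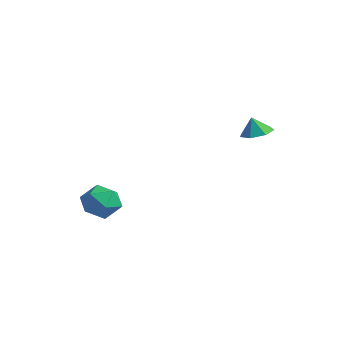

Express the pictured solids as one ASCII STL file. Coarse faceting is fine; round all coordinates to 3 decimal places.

solid 
facet normal 0.147 0.223 -0.964
outer loop
vertex 1.841 3.338 1.953
vertex 0.975 3.454 1.848
vertex 1.584 4.046 2.078
endloop
endfacet
facet normal 0.645 0.100 0.758
outer loop
vertex 1.841 3.338 1.953
vertex 1.584 4.046 2.078
vertex 0.825 3.226 2.832
endloop
endfacet
facet normal 0.146 0.224 -0.964
outer loop
vertex 1.584 4.046 2.078
vertex 0.975 3.454 1.848
vertex 0.868 4.308 2.03
endloop
endfacet
facet normal 0.160 0.584 0.796
outer loop
vertex 1.584 4.046 2.078
vertex 0.868 4.308 2.03
vertex 0.825 3.226 2.832
endloop
endfacet
facet normal 0.145 0.224 -0.964
outer loop
vertex 0.868 4.308 2.03
vertex 0.975 3.454 1.848
vertex 0.233 3.927 1.846
endloop
endfacet
facet normal -0.512 0.525 0.680
outer loop
vertex 0.868 4.308 2.03
vertex 0.233 3.927 1.846
vertex 0.825 3.226 2.832
endloop
endfacet
facet normal 0.145 0.224 -0.964
outer loop
vertex 0.233 3.927 1.846
vertex 0.975 3.454 1.848
vertex 0.156 3.189 1.663
endloop
endfacet
facet normal -0.867 -0.033 0.497
outer loop
vertex 0.233 3.927 1.846
vertex 0.156 3.189 1.663
vertex 0.825 3.226 2.832
endloop
endfacet
facet normal 0.146 0.223 -0.964
outer loop
vertex 0.156 3.189 1.663
vertex 0.975 3.454 1.848
vertex 0.696 2.651 1.62
endloop
endfacet
facet normal -0.636 -0.669 0.385
outer loop
vertex 0.156 3.189 1.663
vertex 0.696 2.651 1.62
vertex 0.825 3.226 2.832
endloop
endfacet
facet normal 0.146 0.223 -0.964
outer loop
vertex 0.696 2.651 1.62
vertex 0.975 3.454 1.848
vertex 1.445 2.717 1.749
endloop
endfacet
facet normal 0.006 -0.904 0.428
outer loop
vertex 0.696 2.651 1.62
vertex 1.445 2.717 1.749
vertex 0.825 3.226 2.832
endloop
endfacet
facet normal 0.147 0.223 -0.964
outer loop
vertex 1.445 2.717 1.749
vertex 0.975 3.454 1.848
vertex 1.841 3.338 1.953
endloop
endfacet
facet normal 0.576 -0.562 0.594
outer loop
vertex 1.445 2.717 1.749
vertex 1.841 3.338 1.953
vertex 0.825 3.226 2.832
endloop
endfacet
facet normal 0.107 -0.120 0.987
outer loop
vertex -2.658 -2.512 -1.98
vertex -3.79 -2.727 -1.883
vertex -3.051 -3.596 -2.069
endloop
endfacet
facet normal 0.703 -0.307 0.642
outer loop
vertex -2.658 -2.512 -1.98
vertex -3.051 -3.596 -2.069
vertex -2.228 -3.218 -2.789
endloop
endfacet
facet normal 0.928 0.257 0.269
outer loop
vertex -2.658 -2.512 -1.98
vertex -2.228 -3.218 -2.789
vertex -2.459 -2.115 -3.048
endloop
endfacet
facet normal 0.472 0.794 0.383
outer loop
vertex -2.658 -2.512 -1.98
vertex -2.459 -2.115 -3.048
vertex -3.425 -1.811 -2.488
endloop
endfacet
facet normal -0.036 0.561 0.827
outer loop
vertex -2.658 -2.512 -1.98
vertex -3.425 -1.811 -2.488
vertex -3.79 -2.727 -1.883
endloop
endfacet
facet normal 0.536 -0.825 0.180
outer loop
vertex -2.228 -3.218 -2.789
vertex -3.051 -3.596 -2.069
vertex -3.095 -3.869 -3.192
endloop
endfacet
facet normal -0.428 -0.522 0.738
outer loop
vertex -3.051 -3.596 -2.069
vertex -3.79 -2.727 -1.883
vertex -4.061 -3.565 -2.632
endloop
endfacet
facet normal -0.658 0.580 0.480
outer loop
vertex -3.79 -2.727 -1.883
vertex -3.425 -1.811 -2.488
vertex -4.292 -2.462 -2.891
endloop
endfacet
facet normal 0.163 0.957 -0.239
outer loop
vertex -3.425 -1.811 -2.488
vertex -2.459 -2.115 -3.048
vertex -3.469 -2.084 -3.611
endloop
endfacet
facet normal 0.901 0.089 -0.425
outer loop
vertex -2.459 -2.115 -3.048
vertex -2.228 -3.218 -2.789
vertex -2.73 -2.953 -3.797
endloop
endfacet
facet normal -0.472 -0.794 -0.383
outer loop
vertex -3.862 -3.168 -3.7
vertex -3.095 -3.869 -3.192
vertex -4.061 -3.565 -2.632
endloop
endfacet
facet normal -0.928 -0.257 -0.269
outer loop
vertex -3.862 -3.168 -3.7
vertex -4.061 -3.565 -2.632
vertex -4.292 -2.462 -2.891
endloop
endfacet
facet normal -0.703 0.307 -0.642
outer loop
vertex -3.862 -3.168 -3.7
vertex -4.292 -2.462 -2.891
vertex -3.469 -2.084 -3.611
endloop
endfacet
facet normal -0.107 0.120 -0.987
outer loop
vertex -3.862 -3.168 -3.7
vertex -3.469 -2.084 -3.611
vertex -2.73 -2.953 -3.797
endloop
endfacet
facet normal 0.036 -0.561 -0.827
outer loop
vertex -3.862 -3.168 -3.7
vertex -2.73 -2.953 -3.797
vertex -3.095 -3.869 -3.192
endloop
endfacet
facet normal -0.163 -0.957 0.239
outer loop
vertex -4.061 -3.565 -2.632
vertex -3.095 -3.869 -3.192
vertex -3.051 -3.596 -2.069
endloop
endfacet
facet normal -0.901 -0.089 0.425
outer loop
vertex -4.292 -2.462 -2.891
vertex -4.061 -3.565 -2.632
vertex -3.79 -2.727 -1.883
endloop
endfacet
facet normal -0.536 0.825 -0.180
outer loop
vertex -3.469 -2.084 -3.611
vertex -4.292 -2.462 -2.891
vertex -3.425 -1.811 -2.488
endloop
endfacet
facet normal 0.428 0.522 -0.738
outer loop
vertex -2.73 -2.953 -3.797
vertex -3.469 -2.084 -3.611
vertex -2.459 -2.115 -3.048
endloop
endfacet
facet normal 0.658 -0.580 -0.480
outer loop
vertex -3.095 -3.869 -3.192
vertex -2.73 -2.953 -3.797
vertex -2.228 -3.218 -2.789
endloop
endfacet

endsolid


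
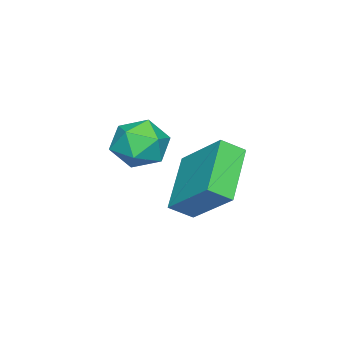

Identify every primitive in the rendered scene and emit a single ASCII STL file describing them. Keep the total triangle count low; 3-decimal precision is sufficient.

solid 
facet normal -0.082 0.996 0.035
outer loop
vertex 2.228 0.009 2.121
vertex 1.418 -0.081 2.785
vertex 2.398 -0.014 3.158
endloop
endfacet
facet normal 0.594 0.801 -0.080
outer loop
vertex 2.228 0.009 2.121
vertex 2.398 -0.014 3.158
vertex 3.031 -0.548 2.51
endloop
endfacet
facet normal 0.612 0.409 -0.677
outer loop
vertex 2.228 0.009 2.121
vertex 3.031 -0.548 2.51
vertex 2.441 -0.946 1.736
endloop
endfacet
facet normal -0.053 0.363 -0.930
outer loop
vertex 2.228 0.009 2.121
vertex 2.441 -0.946 1.736
vertex 1.444 -0.657 1.906
endloop
endfacet
facet normal -0.482 0.726 -0.490
outer loop
vertex 2.228 0.009 2.121
vertex 1.444 -0.657 1.906
vertex 1.418 -0.081 2.785
endloop
endfacet
facet normal 0.799 0.384 0.463
outer loop
vertex 3.031 -0.548 2.51
vertex 2.398 -0.014 3.158
vertex 2.716 -0.983 3.414
endloop
endfacet
facet normal -0.295 0.701 0.649
outer loop
vertex 2.398 -0.014 3.158
vertex 1.418 -0.081 2.785
vertex 1.719 -0.694 3.584
endloop
endfacet
facet normal -0.943 0.265 -0.201
outer loop
vertex 1.418 -0.081 2.785
vertex 1.444 -0.657 1.906
vertex 1.129 -1.092 2.81
endloop
endfacet
facet normal -0.249 -0.323 -0.913
outer loop
vertex 1.444 -0.657 1.906
vertex 2.441 -0.946 1.736
vertex 1.762 -1.626 2.162
endloop
endfacet
facet normal 0.828 -0.249 -0.503
outer loop
vertex 2.441 -0.946 1.736
vertex 3.031 -0.548 2.51
vertex 2.742 -1.559 2.535
endloop
endfacet
facet normal 0.053 -0.363 0.930
outer loop
vertex 1.932 -1.649 3.199
vertex 2.716 -0.983 3.414
vertex 1.719 -0.694 3.584
endloop
endfacet
facet normal -0.612 -0.409 0.677
outer loop
vertex 1.932 -1.649 3.199
vertex 1.719 -0.694 3.584
vertex 1.129 -1.092 2.81
endloop
endfacet
facet normal -0.594 -0.801 0.080
outer loop
vertex 1.932 -1.649 3.199
vertex 1.129 -1.092 2.81
vertex 1.762 -1.626 2.162
endloop
endfacet
facet normal 0.082 -0.996 -0.035
outer loop
vertex 1.932 -1.649 3.199
vertex 1.762 -1.626 2.162
vertex 2.742 -1.559 2.535
endloop
endfacet
facet normal 0.482 -0.726 0.490
outer loop
vertex 1.932 -1.649 3.199
vertex 2.742 -1.559 2.535
vertex 2.716 -0.983 3.414
endloop
endfacet
facet normal 0.249 0.323 0.913
outer loop
vertex 1.719 -0.694 3.584
vertex 2.716 -0.983 3.414
vertex 2.398 -0.014 3.158
endloop
endfacet
facet normal -0.828 0.249 0.503
outer loop
vertex 1.129 -1.092 2.81
vertex 1.719 -0.694 3.584
vertex 1.418 -0.081 2.785
endloop
endfacet
facet normal -0.799 -0.384 -0.463
outer loop
vertex 1.762 -1.626 2.162
vertex 1.129 -1.092 2.81
vertex 1.444 -0.657 1.906
endloop
endfacet
facet normal 0.295 -0.701 -0.649
outer loop
vertex 2.742 -1.559 2.535
vertex 1.762 -1.626 2.162
vertex 2.441 -0.946 1.736
endloop
endfacet
facet normal 0.943 -0.265 0.201
outer loop
vertex 2.716 -0.983 3.414
vertex 2.742 -1.559 2.535
vertex 3.031 -0.548 2.51
endloop
endfacet
facet normal -0.505 0.669 -0.546
outer loop
vertex 2.649 3.042 3.466
vertex 4.454 3.448 2.293
vertex 2.097 1.494 2.079
endloop
endfacet
facet normal -0.825 -0.185 0.535
outer loop
vertex 2.566 0.872 2.587
vertex 2.649 3.042 3.466
vertex 2.097 1.494 2.079
endloop
endfacet
facet normal -0.505 0.669 -0.546
outer loop
vertex 2.097 1.494 2.079
vertex 4.454 3.448 2.293
vertex 3.901 1.9 0.907
endloop
endfacet
facet normal -0.257 -0.720 -0.645
outer loop
vertex 3.901 1.9 0.907
vertex 2.566 0.872 2.587
vertex 2.097 1.494 2.079
endloop
endfacet
facet normal 0.257 0.720 0.645
outer loop
vertex 2.649 3.042 3.466
vertex 4.923 2.826 2.801
vertex 4.454 3.448 2.293
endloop
endfacet
facet normal -0.824 -0.186 0.536
outer loop
vertex 3.119 2.42 3.973
vertex 2.649 3.042 3.466
vertex 2.566 0.872 2.587
endloop
endfacet
facet normal 0.257 0.720 0.645
outer loop
vertex 3.119 2.42 3.973
vertex 4.923 2.826 2.801
vertex 2.649 3.042 3.466
endloop
endfacet
facet normal 0.824 0.185 -0.535
outer loop
vertex 4.454 3.448 2.293
vertex 4.923 2.826 2.801
vertex 3.901 1.9 0.907
endloop
endfacet
facet normal -0.257 -0.720 -0.645
outer loop
vertex 4.371 1.278 1.414
vertex 2.566 0.872 2.587
vertex 3.901 1.9 0.907
endloop
endfacet
facet normal 0.824 0.186 -0.535
outer loop
vertex 3.901 1.9 0.907
vertex 4.923 2.826 2.801
vertex 4.371 1.278 1.414
endloop
endfacet
facet normal 0.505 -0.669 0.546
outer loop
vertex 4.371 1.278 1.414
vertex 3.119 2.42 3.973
vertex 2.566 0.872 2.587
endloop
endfacet
facet normal 0.505 -0.669 0.546
outer loop
vertex 4.923 2.826 2.801
vertex 3.119 2.42 3.973
vertex 4.371 1.278 1.414
endloop
endfacet

endsolid


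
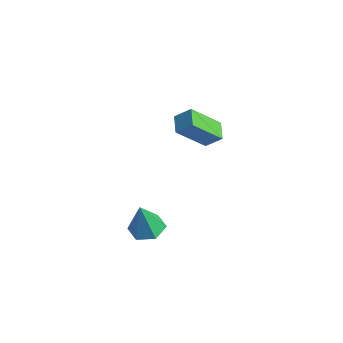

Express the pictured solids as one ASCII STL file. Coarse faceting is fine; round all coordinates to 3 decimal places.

solid 
facet normal 0.003 0.230 -0.973
outer loop
vertex 1.184 -2.382 1.335
vertex 0.392 -2.174 1.382
vertex 0.973 -1.611 1.517
endloop
endfacet
facet normal 0.884 0.136 0.447
outer loop
vertex 1.184 -2.382 1.335
vertex 0.973 -1.611 1.517
vertex 0.388 -2.546 2.958
endloop
endfacet
facet normal 0.004 0.230 -0.973
outer loop
vertex 0.973 -1.611 1.517
vertex 0.392 -2.174 1.382
vertex 0.181 -1.403 1.563
endloop
endfacet
facet normal 0.236 0.768 0.595
outer loop
vertex 0.973 -1.611 1.517
vertex 0.181 -1.403 1.563
vertex 0.388 -2.546 2.958
endloop
endfacet
facet normal 0.004 0.230 -0.973
outer loop
vertex 0.181 -1.403 1.563
vertex 0.392 -2.174 1.382
vertex -0.399 -1.966 1.428
endloop
endfacet
facet normal -0.648 0.539 0.538
outer loop
vertex 0.181 -1.403 1.563
vertex -0.399 -1.966 1.428
vertex 0.388 -2.546 2.958
endloop
endfacet
facet normal 0.004 0.230 -0.973
outer loop
vertex -0.399 -1.966 1.428
vertex 0.392 -2.174 1.382
vertex -0.188 -2.737 1.247
endloop
endfacet
facet normal -0.886 -0.321 0.334
outer loop
vertex -0.399 -1.966 1.428
vertex -0.188 -2.737 1.247
vertex 0.388 -2.546 2.958
endloop
endfacet
facet normal 0.003 0.230 -0.973
outer loop
vertex -0.188 -2.737 1.247
vertex 0.392 -2.174 1.382
vertex 0.604 -2.945 1.2
endloop
endfacet
facet normal -0.239 -0.953 0.187
outer loop
vertex -0.188 -2.737 1.247
vertex 0.604 -2.945 1.2
vertex 0.388 -2.546 2.958
endloop
endfacet
facet normal 0.003 0.230 -0.973
outer loop
vertex 0.604 -2.945 1.2
vertex 0.392 -2.174 1.382
vertex 1.184 -2.382 1.335
endloop
endfacet
facet normal 0.646 -0.724 0.244
outer loop
vertex 0.604 -2.945 1.2
vertex 1.184 -2.382 1.335
vertex 0.388 -2.546 2.958
endloop
endfacet
facet normal -0.759 0.580 0.297
outer loop
vertex -2.528 2.797 4.456
vertex -2.06 4.113 3.081
vertex -3.116 2.35 3.827
endloop
endfacet
facet normal -0.239 -0.672 0.701
outer loop
vertex -2.38 1.787 3.539
vertex -2.528 2.797 4.456
vertex -3.116 2.35 3.827
endloop
endfacet
facet normal -0.758 0.580 0.297
outer loop
vertex -3.116 2.35 3.827
vertex -2.06 4.113 3.081
vertex -2.648 3.666 2.453
endloop
endfacet
facet normal -0.606 -0.461 -0.648
outer loop
vertex -2.648 3.666 2.453
vertex -2.38 1.787 3.539
vertex -3.116 2.35 3.827
endloop
endfacet
facet normal 0.606 0.461 0.648
outer loop
vertex -2.528 2.797 4.456
vertex -1.324 3.55 2.793
vertex -2.06 4.113 3.081
endloop
endfacet
facet normal -0.238 -0.672 0.701
outer loop
vertex -1.792 2.234 4.167
vertex -2.528 2.797 4.456
vertex -2.38 1.787 3.539
endloop
endfacet
facet normal 0.607 0.461 0.648
outer loop
vertex -1.792 2.234 4.167
vertex -1.324 3.55 2.793
vertex -2.528 2.797 4.456
endloop
endfacet
facet normal 0.239 0.671 -0.702
outer loop
vertex -2.06 4.113 3.081
vertex -1.324 3.55 2.793
vertex -2.648 3.666 2.453
endloop
endfacet
facet normal -0.607 -0.461 -0.648
outer loop
vertex -1.912 3.103 2.164
vertex -2.38 1.787 3.539
vertex -2.648 3.666 2.453
endloop
endfacet
facet normal 0.239 0.672 -0.701
outer loop
vertex -2.648 3.666 2.453
vertex -1.324 3.55 2.793
vertex -1.912 3.103 2.164
endloop
endfacet
facet normal 0.758 -0.580 -0.297
outer loop
vertex -1.912 3.103 2.164
vertex -1.792 2.234 4.167
vertex -2.38 1.787 3.539
endloop
endfacet
facet normal 0.759 -0.580 -0.297
outer loop
vertex -1.324 3.55 2.793
vertex -1.792 2.234 4.167
vertex -1.912 3.103 2.164
endloop
endfacet

endsolid


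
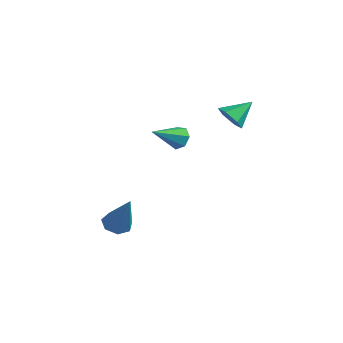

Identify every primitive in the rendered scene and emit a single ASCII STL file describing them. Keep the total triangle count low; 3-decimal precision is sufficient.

solid 
facet normal 0.180 0.844 -0.505
outer loop
vertex -0.36 1.993 1.336
vertex -0.929 1.955 1.069
vertex -0.765 2.241 1.606
endloop
endfacet
facet normal 0.554 -0.002 0.833
outer loop
vertex -0.36 1.993 1.336
vertex -0.765 2.241 1.606
vertex -1.231 0.545 1.911
endloop
endfacet
facet normal 0.181 0.844 -0.505
outer loop
vertex -0.765 2.241 1.606
vertex -0.929 1.955 1.069
vertex -1.294 2.274 1.471
endloop
endfacet
facet normal -0.227 0.232 0.946
outer loop
vertex -0.765 2.241 1.606
vertex -1.294 2.274 1.471
vertex -1.231 0.545 1.911
endloop
endfacet
facet normal 0.181 0.844 -0.505
outer loop
vertex -1.294 2.274 1.471
vertex -0.929 1.955 1.069
vertex -1.548 2.067 1.034
endloop
endfacet
facet normal -0.879 0.087 0.469
outer loop
vertex -1.294 2.274 1.471
vertex -1.548 2.067 1.034
vertex -1.231 0.545 1.911
endloop
endfacet
facet normal 0.181 0.844 -0.505
outer loop
vertex -1.548 2.067 1.034
vertex -0.929 1.955 1.069
vertex -1.336 1.775 0.622
endloop
endfacet
facet normal -0.914 -0.328 -0.238
outer loop
vertex -1.548 2.067 1.034
vertex -1.336 1.775 0.622
vertex -1.231 0.545 1.911
endloop
endfacet
facet normal 0.181 0.844 -0.505
outer loop
vertex -1.336 1.775 0.622
vertex -0.929 1.955 1.069
vertex -0.817 1.619 0.547
endloop
endfacet
facet normal -0.304 -0.701 -0.645
outer loop
vertex -1.336 1.775 0.622
vertex -0.817 1.619 0.547
vertex -1.231 0.545 1.911
endloop
endfacet
facet normal 0.181 0.844 -0.505
outer loop
vertex -0.817 1.619 0.547
vertex -0.929 1.955 1.069
vertex -0.383 1.716 0.865
endloop
endfacet
facet normal 0.491 -0.751 -0.442
outer loop
vertex -0.817 1.619 0.547
vertex -0.383 1.716 0.865
vertex -1.231 0.545 1.911
endloop
endfacet
facet normal 0.181 0.844 -0.505
outer loop
vertex -0.383 1.716 0.865
vertex -0.929 1.955 1.069
vertex -0.36 1.993 1.336
endloop
endfacet
facet normal 0.872 -0.439 0.216
outer loop
vertex -0.383 1.716 0.865
vertex -0.36 1.993 1.336
vertex -1.231 0.545 1.911
endloop
endfacet
facet normal -0.469 0.103 -0.877
outer loop
vertex -1.401 -1.451 -3.576
vertex -1.858 -1.011 -3.28
vertex -1.247 -0.863 -3.589
endloop
endfacet
facet normal 0.945 -0.252 -0.210
outer loop
vertex -1.401 -1.451 -3.576
vertex -1.247 -0.863 -3.589
vertex -0.862 -1.229 -1.42
endloop
endfacet
facet normal -0.469 0.103 -0.877
outer loop
vertex -1.247 -0.863 -3.589
vertex -1.858 -1.011 -3.28
vertex -1.554 -0.387 -3.369
endloop
endfacet
facet normal 0.828 0.558 -0.053
outer loop
vertex -1.247 -0.863 -3.589
vertex -1.554 -0.387 -3.369
vertex -0.862 -1.229 -1.42
endloop
endfacet
facet normal -0.469 0.104 -0.877
outer loop
vertex -1.554 -0.387 -3.369
vertex -1.858 -1.011 -3.28
vertex -2.089 -0.381 -3.082
endloop
endfacet
facet normal 0.189 0.924 0.332
outer loop
vertex -1.554 -0.387 -3.369
vertex -2.089 -0.381 -3.082
vertex -0.862 -1.229 -1.42
endloop
endfacet
facet normal -0.469 0.103 -0.877
outer loop
vertex -2.089 -0.381 -3.082
vertex -1.858 -1.011 -3.28
vertex -2.45 -0.849 -2.944
endloop
endfacet
facet normal -0.492 0.573 0.656
outer loop
vertex -2.089 -0.381 -3.082
vertex -2.45 -0.849 -2.944
vertex -0.862 -1.229 -1.42
endloop
endfacet
facet normal -0.470 0.102 -0.877
outer loop
vertex -2.45 -0.849 -2.944
vertex -1.858 -1.011 -3.28
vertex -2.365 -1.439 -3.058
endloop
endfacet
facet normal -0.702 -0.231 0.674
outer loop
vertex -2.45 -0.849 -2.944
vertex -2.365 -1.439 -3.058
vertex -0.862 -1.229 -1.42
endloop
endfacet
facet normal -0.470 0.103 -0.876
outer loop
vertex -2.365 -1.439 -3.058
vertex -1.858 -1.011 -3.28
vertex -1.898 -1.707 -3.34
endloop
endfacet
facet normal -0.282 -0.884 0.372
outer loop
vertex -2.365 -1.439 -3.058
vertex -1.898 -1.707 -3.34
vertex -0.862 -1.229 -1.42
endloop
endfacet
facet normal -0.469 0.103 -0.877
outer loop
vertex -1.898 -1.707 -3.34
vertex -1.858 -1.011 -3.28
vertex -1.401 -1.451 -3.576
endloop
endfacet
facet normal 0.450 -0.893 -0.021
outer loop
vertex -1.898 -1.707 -3.34
vertex -1.401 -1.451 -3.576
vertex -0.862 -1.229 -1.42
endloop
endfacet
facet normal -0.279 -0.793 -0.542
outer loop
vertex 1.898 2.714 2.342
vertex 1.347 2.591 2.805
vertex 1.247 3.023 2.225
endloop
endfacet
facet normal 0.442 0.740 -0.507
outer loop
vertex 1.898 2.714 2.342
vertex 1.247 3.023 2.225
vertex 1.713 3.629 3.515
endloop
endfacet
facet normal -0.280 -0.792 -0.542
outer loop
vertex 1.247 3.023 2.225
vertex 1.347 2.591 2.805
vertex 0.696 2.901 2.688
endloop
endfacet
facet normal -0.413 0.873 -0.261
outer loop
vertex 1.247 3.023 2.225
vertex 0.696 2.901 2.688
vertex 1.713 3.629 3.515
endloop
endfacet
facet normal -0.280 -0.792 -0.542
outer loop
vertex 0.696 2.901 2.688
vertex 1.347 2.591 2.805
vertex 0.796 2.469 3.268
endloop
endfacet
facet normal -0.734 0.478 0.482
outer loop
vertex 0.696 2.901 2.688
vertex 0.796 2.469 3.268
vertex 1.713 3.629 3.515
endloop
endfacet
facet normal -0.280 -0.792 -0.542
outer loop
vertex 0.796 2.469 3.268
vertex 1.347 2.591 2.805
vertex 1.447 2.159 3.384
endloop
endfacet
facet normal -0.199 -0.051 0.979
outer loop
vertex 0.796 2.469 3.268
vertex 1.447 2.159 3.384
vertex 1.713 3.629 3.515
endloop
endfacet
facet normal -0.280 -0.792 -0.542
outer loop
vertex 1.447 2.159 3.384
vertex 1.347 2.591 2.805
vertex 1.998 2.281 2.921
endloop
endfacet
facet normal 0.656 -0.184 0.732
outer loop
vertex 1.447 2.159 3.384
vertex 1.998 2.281 2.921
vertex 1.713 3.629 3.515
endloop
endfacet
facet normal -0.280 -0.791 -0.543
outer loop
vertex 1.998 2.281 2.921
vertex 1.347 2.591 2.805
vertex 1.898 2.714 2.342
endloop
endfacet
facet normal 0.977 0.211 -0.011
outer loop
vertex 1.998 2.281 2.921
vertex 1.898 2.714 2.342
vertex 1.713 3.629 3.515
endloop
endfacet

endsolid


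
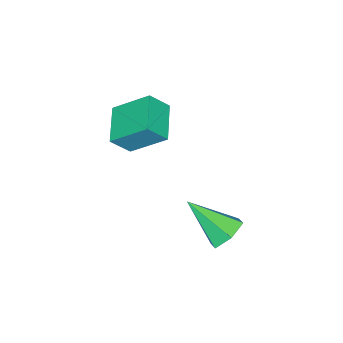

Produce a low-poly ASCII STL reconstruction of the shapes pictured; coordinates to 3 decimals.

solid 
facet normal -0.137 0.752 -0.644
outer loop
vertex 0.004 4.128 0.314
vertex -0.361 3.773 -0.023
vertex -0.596 4.114 0.425
endloop
endfacet
facet normal 0.161 0.364 0.917
outer loop
vertex 0.004 4.128 0.314
vertex -0.596 4.114 0.425
vertex -0.159 2.667 0.923
endloop
endfacet
facet normal -0.137 0.752 -0.644
outer loop
vertex -0.596 4.114 0.425
vertex -0.361 3.773 -0.023
vertex -0.96 3.759 0.088
endloop
endfacet
facet normal -0.697 0.036 0.716
outer loop
vertex -0.596 4.114 0.425
vertex -0.96 3.759 0.088
vertex -0.159 2.667 0.923
endloop
endfacet
facet normal -0.137 0.753 -0.643
outer loop
vertex -0.96 3.759 0.088
vertex -0.361 3.773 -0.023
vertex -0.725 3.419 -0.36
endloop
endfacet
facet normal -0.812 -0.583 0.017
outer loop
vertex -0.96 3.759 0.088
vertex -0.725 3.419 -0.36
vertex -0.159 2.667 0.923
endloop
endfacet
facet normal -0.137 0.753 -0.644
outer loop
vertex -0.725 3.419 -0.36
vertex -0.361 3.773 -0.023
vertex -0.125 3.433 -0.471
endloop
endfacet
facet normal -0.069 -0.874 -0.482
outer loop
vertex -0.725 3.419 -0.36
vertex -0.125 3.433 -0.471
vertex -0.159 2.667 0.923
endloop
endfacet
facet normal -0.138 0.753 -0.644
outer loop
vertex -0.125 3.433 -0.471
vertex -0.361 3.773 -0.023
vertex 0.239 3.788 -0.134
endloop
endfacet
facet normal 0.790 -0.545 -0.280
outer loop
vertex -0.125 3.433 -0.471
vertex 0.239 3.788 -0.134
vertex -0.159 2.667 0.923
endloop
endfacet
facet normal -0.138 0.753 -0.644
outer loop
vertex 0.239 3.788 -0.134
vertex -0.361 3.773 -0.023
vertex 0.004 4.128 0.314
endloop
endfacet
facet normal 0.905 0.074 0.419
outer loop
vertex 0.239 3.788 -0.134
vertex 0.004 4.128 0.314
vertex -0.159 2.667 0.923
endloop
endfacet
facet normal -0.819 -0.491 0.296
outer loop
vertex -1.058 -0.275 2.673
vertex -1.361 0.715 3.475
vertex -1.483 0.076 2.079
endloop
endfacet
facet normal 0.232 -0.756 -0.613
outer loop
vertex -0.499 0.665 1.725
vertex -1.058 -0.275 2.673
vertex -1.483 0.076 2.079
endloop
endfacet
facet normal -0.820 -0.491 0.296
outer loop
vertex -1.483 0.076 2.079
vertex -1.361 0.715 3.475
vertex -1.786 1.067 2.882
endloop
endfacet
facet normal -0.524 0.434 -0.733
outer loop
vertex -1.786 1.067 2.882
vertex -0.499 0.665 1.725
vertex -1.483 0.076 2.079
endloop
endfacet
facet normal 0.523 -0.434 0.733
outer loop
vertex -1.058 -0.275 2.673
vertex -0.377 1.304 3.121
vertex -1.361 0.715 3.475
endloop
endfacet
facet normal 0.230 -0.755 -0.613
outer loop
vertex -0.074 0.313 2.318
vertex -1.058 -0.275 2.673
vertex -0.499 0.665 1.725
endloop
endfacet
facet normal 0.524 -0.434 0.733
outer loop
vertex -0.074 0.313 2.318
vertex -0.377 1.304 3.121
vertex -1.058 -0.275 2.673
endloop
endfacet
facet normal -0.231 0.755 0.614
outer loop
vertex -1.361 0.715 3.475
vertex -0.377 1.304 3.121
vertex -1.786 1.067 2.882
endloop
endfacet
facet normal -0.524 0.434 -0.733
outer loop
vertex -0.802 1.655 2.527
vertex -0.499 0.665 1.725
vertex -1.786 1.067 2.882
endloop
endfacet
facet normal -0.231 0.756 0.612
outer loop
vertex -1.786 1.067 2.882
vertex -0.377 1.304 3.121
vertex -0.802 1.655 2.527
endloop
endfacet
facet normal 0.820 0.491 -0.296
outer loop
vertex -0.802 1.655 2.527
vertex -0.074 0.313 2.318
vertex -0.499 0.665 1.725
endloop
endfacet
facet normal 0.819 0.491 -0.296
outer loop
vertex -0.377 1.304 3.121
vertex -0.074 0.313 2.318
vertex -0.802 1.655 2.527
endloop
endfacet

endsolid
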